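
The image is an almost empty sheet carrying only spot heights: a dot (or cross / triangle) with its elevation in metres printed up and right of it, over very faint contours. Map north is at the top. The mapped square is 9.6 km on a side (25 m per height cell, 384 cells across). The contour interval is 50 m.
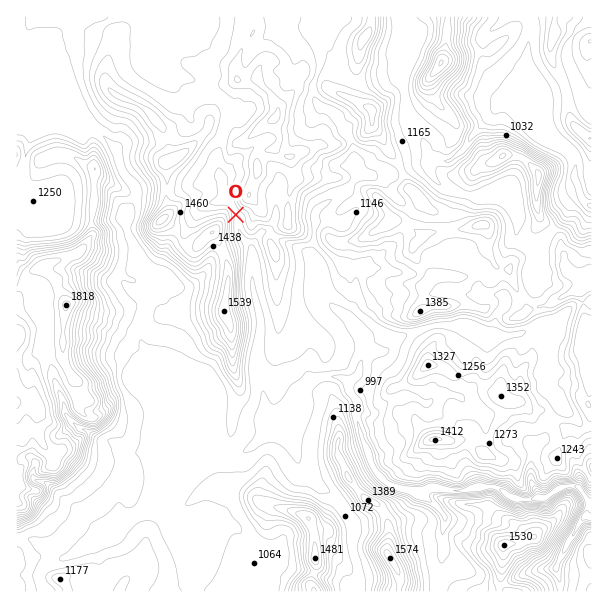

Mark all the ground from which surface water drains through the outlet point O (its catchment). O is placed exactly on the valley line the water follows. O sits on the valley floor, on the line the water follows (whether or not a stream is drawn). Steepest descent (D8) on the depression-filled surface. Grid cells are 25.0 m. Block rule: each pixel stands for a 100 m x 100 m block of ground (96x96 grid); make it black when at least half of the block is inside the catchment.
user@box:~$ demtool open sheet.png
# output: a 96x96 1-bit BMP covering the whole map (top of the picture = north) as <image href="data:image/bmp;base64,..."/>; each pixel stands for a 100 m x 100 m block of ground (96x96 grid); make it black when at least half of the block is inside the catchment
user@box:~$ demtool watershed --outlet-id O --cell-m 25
<image width="96" height="96" href="data:image/bmp;base64,Qk2+BAAAAAAAAD4AAAAoAAAAYAAAAGAAAAABAAEAAAAAAIAEAAATCwAAEwsAAAIAAAAAAAAA////AAAAAAAAAAAAAAAAAAAAAAAAAAAAAAAAAAAAAAAAAAAAAAAAAAAAAAAAAAAAAAAAAAAAAAAAAAAAAAAAAAAAAAAAAAAAAAAAAAAAAAAAAAAAAAAAAAAAAAAAAAAAAAAAAAAAAAAAAAAAAAAAAAAAAAAAAAAAAAAAAAAAAAAAAAAAAAAAAAAAAAAAAAAAAAAAAAAAAAAAAAAAAAAAAAAAAAAAAAAAAAAAAAAAAAAAAAAAAAAAAAAAAAAAAAAAAAAAAAAAAAAAAAAAAAAAAAAAAAAAAAAAAAAAAAAAAAAAAAAAAAAAAAAAAAAAAAAAAAAAAAAAAAAAAAAAAAAAAAAAAAAAAAAAAAAAAAAAAAAAAAAAAAAAAAAAAAAAAAAAAAAAAAAAAAAAAAAAAAAAAAAAAAAAAAAAAAAAAAAAAAAAAAAAAAAAAAAAAAAAAAAAAAAAAAAAAAAAAAAAAAAAAAAAAAAAAAAAAAAAAAAAAAAAAAAAAAAAAAAAAAAAAAAAAAAAAAAAAAAAAAAAAAAAAAAAAAAAAAAAAAAAAAAAAAAAAAAAAAAAAAAAAAAAAAAAAAAAAAAAAAAAAAAAAAAAAAAAAAAAAAAAAAAAAAAAAAAAAAAAAAAAAAAAAAAAAAAAAAAAAAAAAAAAAAAAAAAAAAAAAAAAAAAAAAAAAAAAAAAAAAAAAAAAAAAAAAAAAAAAAAAAAAAAAAAAAAAAAAAAAAAAAAAAAAAAAAAAAAAAAAAAAAAAAAAAAAAAAAAAAAAAAAAAAAAAAAAAAAAAAAAAAAAAAAAAAAAAAAAAAAAAAAAAAAAAAAAAAAAAAAAAAAAAAAAAAAAAAAAAAAAAAAAAAAAAAAAAAAAAAAAAAAAAAAAAAAAAAAAAAAAAAAAAAAAAAAAAAAAAAAAAAAAAAAAAAAAAAAAAAAAAAAAAAAAAAAAAAAAeAAAAAAAAAAAAAAAfAAAAAAAAAAAAAAA/gAAAAAAAAAAAAAB/wAAAAAAAAAAAAAB/4AAAAAAAAAAAAAB/+AAAAAAAAAAAAAB//AAAAAAAAAAAAAB//gAAAAAAAAAAAAB//gAAAAAAAAAAAAB//gAAAAAAAAAAAAB//wAAAAAAAAAAAAB//wAAAAAAAAAAAAB//wAAAAAAAAAAAAB//wAAAAAAAAAAAAAf/wAAAAAAAAAAAAAP/8AAAAAAAAAAAAAH//AAAAAAAAAAAAAD//AAAAAAAAAAAAAB//AAAAAAAAAAAAAA/+AAAAAAAAAAAAAA/+AAAAAAAAAAAAAAf+AAAAAAAAAAAAAAP/AAAAAAAAAAAAAAD+AAAAAAAAAAAAAAD+AAAAAAAAAAAAAAD8AAAAAAAAAAAAAAB4AAAAAAAAAAAAAAAAAAAAAAAAAAAAAAAAAAAAAAAAAAAAAAAAAAAAAAAAAAAAAAAAAAAAAAAAAAAAAAAAAAAAAAAAAAAAAAAAAAAAAAAAAAAAAAAAAAAAAAAAAAAAAAAAAAAAAAAAAAAAAAAAAAAAAAAAAAAAAAAAAAAAAAAAAAAAAAAAAAAAAAAAA="/>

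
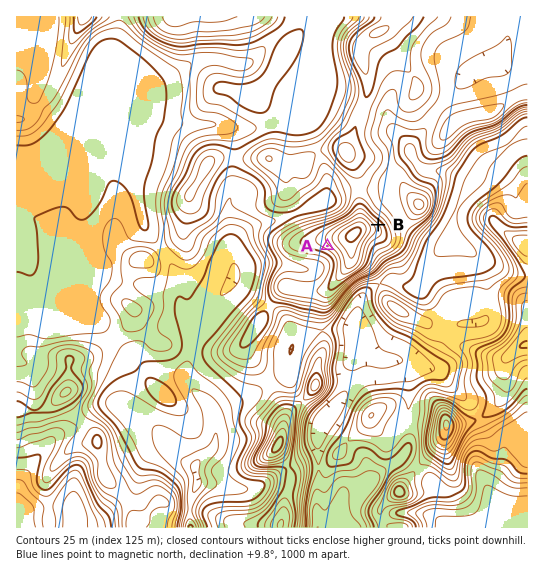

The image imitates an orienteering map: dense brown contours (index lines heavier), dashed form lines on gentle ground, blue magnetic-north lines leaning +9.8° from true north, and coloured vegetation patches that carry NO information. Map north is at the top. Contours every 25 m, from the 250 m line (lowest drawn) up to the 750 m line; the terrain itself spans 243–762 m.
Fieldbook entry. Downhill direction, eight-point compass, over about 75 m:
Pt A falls SW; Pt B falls NE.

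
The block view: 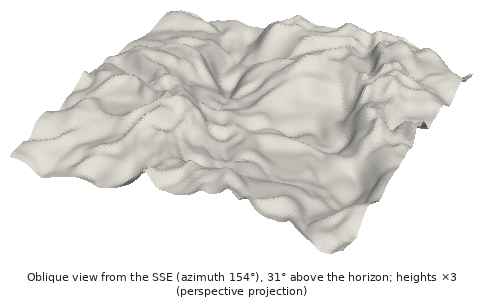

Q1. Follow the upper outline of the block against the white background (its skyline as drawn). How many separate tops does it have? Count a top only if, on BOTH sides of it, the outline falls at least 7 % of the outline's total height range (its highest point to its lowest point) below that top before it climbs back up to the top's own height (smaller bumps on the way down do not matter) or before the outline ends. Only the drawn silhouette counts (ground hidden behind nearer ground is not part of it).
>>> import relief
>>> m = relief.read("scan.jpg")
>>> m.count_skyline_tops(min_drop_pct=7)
2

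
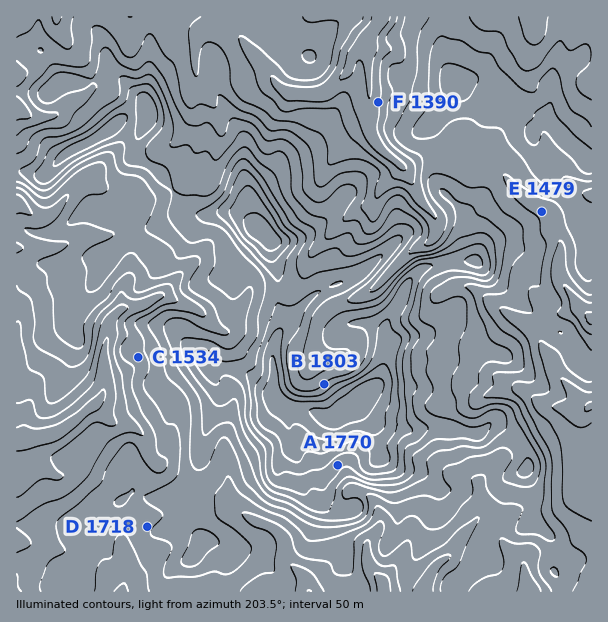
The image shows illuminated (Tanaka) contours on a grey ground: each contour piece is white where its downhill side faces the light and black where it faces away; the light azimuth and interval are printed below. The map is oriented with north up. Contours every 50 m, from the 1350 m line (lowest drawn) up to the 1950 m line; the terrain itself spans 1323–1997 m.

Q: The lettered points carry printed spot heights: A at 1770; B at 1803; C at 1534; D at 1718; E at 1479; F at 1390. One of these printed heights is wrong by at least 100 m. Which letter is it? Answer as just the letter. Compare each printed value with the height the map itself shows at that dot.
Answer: D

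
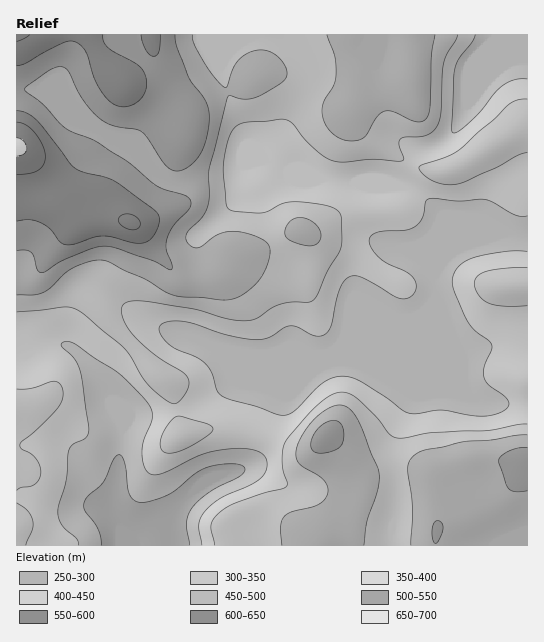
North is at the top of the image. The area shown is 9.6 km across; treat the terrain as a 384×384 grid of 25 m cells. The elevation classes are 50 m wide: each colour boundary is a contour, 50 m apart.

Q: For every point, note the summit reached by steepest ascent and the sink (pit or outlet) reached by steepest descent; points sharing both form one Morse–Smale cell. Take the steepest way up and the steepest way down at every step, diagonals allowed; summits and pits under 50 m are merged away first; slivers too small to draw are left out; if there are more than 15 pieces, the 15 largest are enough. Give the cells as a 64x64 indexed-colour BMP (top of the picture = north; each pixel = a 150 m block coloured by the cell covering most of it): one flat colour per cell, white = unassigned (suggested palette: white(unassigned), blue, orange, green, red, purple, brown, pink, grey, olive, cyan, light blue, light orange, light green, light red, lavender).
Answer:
<image width="64" height="64" href="data:image/bmp;base64,Qk12CAAAAAAAAHYAAAAoAAAAQAAAAEAAAAABAAQAAAAAAAAIAAATCwAAEwsAABAAAAAAAAAA////ALR3HwAOf/8ALKAsACgn1gC9Z5QAS1aMAMJ34wB/f38AIr28AM++FwDox64AeLv/AIrfmACWmP8A1bDFAFVVVVVVVVERESIiIiIiIiIiIiIiIiIiJEREREREREREVVVVVVVVUREREiIiIiIiIiIiIiIiIiIkRERERERERERVVVVVVVVRERESIiIiIiIiIiIiIiIiIiRERERERERERFVVVVVVVRERERIiIiIiIiIiIiIiIiIiJEREREREREREVVVVVVVVERERESIiIiIiIiIiIiIiIiIkRERERERERERVVVVVVVUREREREiIiIiIiIiIiIiIiIiRERERERERERFVVVVVVVRERERERIiIiIiIiIiIiIiIiIkREREREREREVVVVVVVVERERERESIiIiIiIiIiIiIiIkRERERERERERVVVVVVVVRERERERESIiIiIiIiIiIiIiRERERERERERFVVVVVVVVERERERERERIiIiIiIiIiIiJEREREREREREVVVVVVVVURERERERERESIiIiIiIiIiIkRERERERERERVVVVVVVVREREREREREREiIiIiIiIiIiRERERERERERFVVVVVVVVERERERERERERIiIiIiIiIiJEREREREREREVVVVVVVVUREREREREREREiIiIiIiIiIkRERERERERERVVVVVVVVRERERERERERESIiIiIiIiIiJERERERERERFVVVVVVVVEREREREREREREiIiIiIiIiIkREREREREREVVVVVVVVURERERERERERESIiIiIiIiIiJERERERERERVVVVVVVURERERERERERERIiIiIiIiIiIkRERERERERFVVVVVVVRERERERERERERESIiIiIiIiIiRERERIiIiIVVVVVVVRERERERERERERERESIiIiIiIiIkRERIiIiIhVVVVVVREREREREREREREREREiIiIiIiIiREREiIiIiFVVVVVVERERERERERERERERERIiIiIiIiIkREiIiIiIVVVVVVERERERERERERERERERESIiIiIiIiRESIiIiIhVVVVVERERERERERERERERERERERIiIiIiJERIiIiIiBEVVVERERERERERERERERERERERERIiIiIiRId3iIiIERERERERERERERERERERERERERERERIiIiJEh3d3d3cRERERERERERERERERERERERERERERERIiIkh3d3d3dxERERERERERERERERERERERERERERERESIiSHd3d3d3ERERERERERERERERERERERERERERERERESIod3d3d3cREREREREREREREREREREREREREREREREREid3d3d3dxERERERERERERERERERERERERERERERERERJ3d3d3d3EREREREREREREREREREREREREREREREREREXd3d3d3cRERERERERERERERERERERERERERERERERERd3d3d3dxERERERERERERERERERERERERERERERERERd3d3d3d3EREREREREREREREREREREREREREREREREREXd3d3d3cRERERERERERERERERERERERERERERERERERd3d3d3dxEREREREREREREREREREREREREREREREREREXd3d3d3EREREREREREREREREREREREREREREREREREREXd3d3cREREREREREREREREREREREREREREREREREREREXd3dxERERERERERERERERERERERERERERERERERERERERERERERERERERERERERERERERERERERERERERERERERERERERERERERERERERERERERERERERERERERERERERERERERERERERERERERERERERERERERERERERERERERERERERERERERERERERERERERERERERERERERERERERERERERERERERERERERERERERERERERERERERERERERERERERERERERERERERERERERERERERERERERERERERERERERERERERERERERMzMzMzMRERERERERERERERERERERERERERERERERERMzMzMzMxERERERERERERERZmZhERERERERERERERERMzMzMzMzMzEREREREREREWZmZmZhERERERERERERERMzMzMzMzMzERERERERERFmZmZmZmZhERERERERERETMzMzMzMzMzERERERERERFmZmZmZmZmYREREREREREzMzMzMzMzMzMRERERERERFmZmZmZmZmZmYREREREREzMzMzMzMzMzMRERERERERFmZmZmZmZmZmZmEREREREzMzMzMzMzMzMxERERERERFmZmZmZmZmZmZmZhEREREzMzMzMzMzMzMxEREREREREWZmZmZmZmZmZmZmEREREzMzMzMzMzMzMzERERERERERZmZmZmZmZmZmZmYRERMzMzMzMzMzMzMzMRERERERERERZmZmZmZmZmZmZjMzMzMzMzMzMzMzMzMREREREREREREREWZmZmZmZmZmMzMzMzMzMzMzMzMzMxERERERERERERERFmZmZmZmZmYzMzMzMzMzMzMzMzMzEREREREREREREREWZmZmZmZmZjMzMzMzMzMzMzMzMzMRERERERERERERERZmZmZmZmZmMzMzMzMzMzMzMzMzMzERERERERERERERFmZmZmZmZmYzMzMzMzMzMzMzMzMzMxEREREREREREREWZmZmZmZmZjMzMzMzMzMzMzMzMzMzMRERERERERERERZmZmZmZmZm"/>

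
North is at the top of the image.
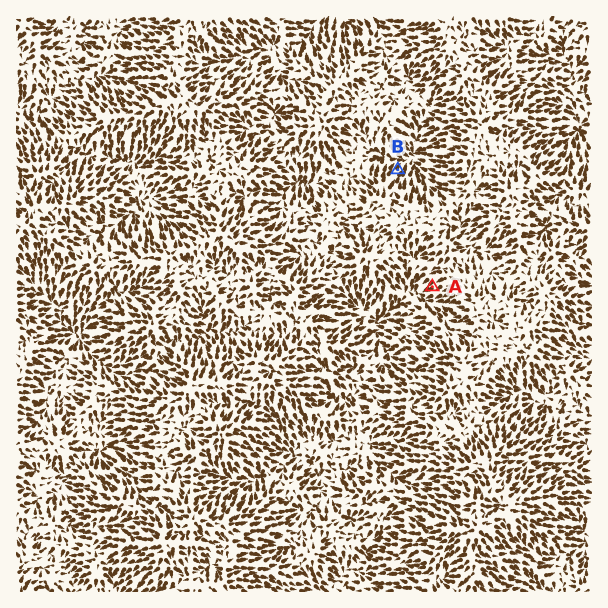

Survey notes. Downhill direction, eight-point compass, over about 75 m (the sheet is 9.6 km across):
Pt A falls SW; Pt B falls NE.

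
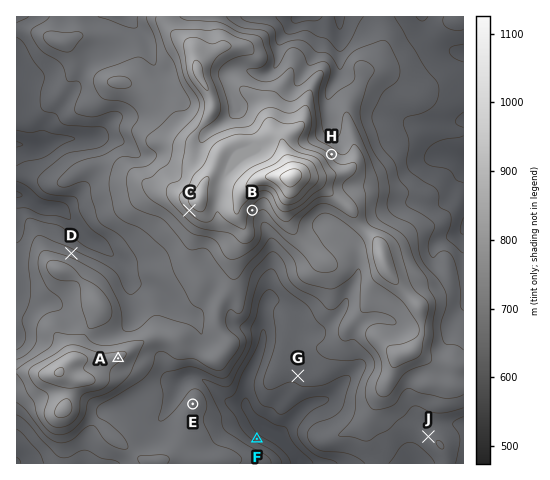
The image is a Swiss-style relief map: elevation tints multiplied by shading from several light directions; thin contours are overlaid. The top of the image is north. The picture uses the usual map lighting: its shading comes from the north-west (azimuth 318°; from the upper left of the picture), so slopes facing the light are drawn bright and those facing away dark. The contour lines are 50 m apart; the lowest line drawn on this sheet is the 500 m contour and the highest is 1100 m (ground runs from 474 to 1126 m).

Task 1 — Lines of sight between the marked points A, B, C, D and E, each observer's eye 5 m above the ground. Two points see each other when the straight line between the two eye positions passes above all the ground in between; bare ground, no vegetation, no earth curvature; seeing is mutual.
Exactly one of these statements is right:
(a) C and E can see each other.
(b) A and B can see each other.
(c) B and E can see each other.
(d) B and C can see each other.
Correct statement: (a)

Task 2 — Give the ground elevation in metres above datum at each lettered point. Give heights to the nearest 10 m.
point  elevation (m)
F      530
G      610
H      840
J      640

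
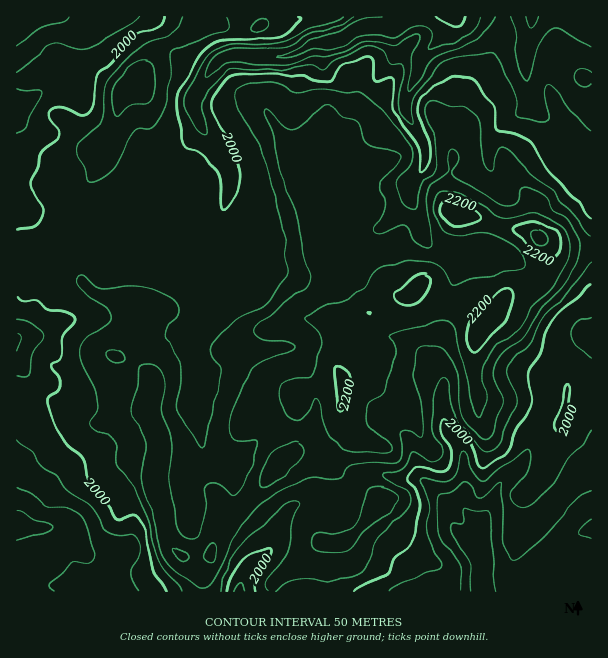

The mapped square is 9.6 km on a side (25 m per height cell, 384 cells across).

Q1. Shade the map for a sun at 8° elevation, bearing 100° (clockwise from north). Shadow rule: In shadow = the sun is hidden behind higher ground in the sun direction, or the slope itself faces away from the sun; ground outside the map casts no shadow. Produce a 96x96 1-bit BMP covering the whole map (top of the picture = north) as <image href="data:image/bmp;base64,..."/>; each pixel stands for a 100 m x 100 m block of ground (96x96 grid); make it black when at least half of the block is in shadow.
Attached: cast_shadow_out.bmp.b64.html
<image width="96" height="96" href="data:image/bmp;base64,Qk2+BAAAAAAAAD4AAAAoAAAAYAAAAGAAAAABAAEAAAAAAIAEAAATCwAAEwsAAAIAAAAAAAAA////AAAAAAAAAAD4B4AAAAAHgAAAAAP4D8AAAAAHgAAAAA/gD8AAAAAHgAAAAD/gB+AAAAAHgAAAAP/gA/AAAAAHgAAAB//AAfwAAAAPgAAAH//AAH4AAAAPgAAAP/+DAD8AAAAPgAAAf/+HAD8AAAAPgAAB//+HAB8AAAAPwAAH//8HAA4AAAAPwAAH//8HAA4AAAAPwAAD//8DAAAAwAAP4AAA//8DgAAB4AAH4AAAf/8DgAAB8AAD4AAAD/4DAAAB8AAZ4AAAA/4BBgAA8AAZ4AAAAf4ADwAAAAAZ8AAAAP4AD4AAAAAY+AAAAP4AH8AAAAAYfAAAAHwAH8AAAAA4HgAAAAAAH+AAAAA8DgAAAAAAD+AAAAA8BgAAAAAAB/AAAAB8AgAAAAAAAPAAAAB8AgAAAAAAwAAAAAD8AAAAAAAAwAAYAAH4AAAAAAAA4AA4AAP4AAAAAAAB4AA4AAPwAAAAADgB8AA4AAPwAAAAAHgA8Ag4AAfwAAAAAHgA+Bw4AAfwAAAAADgAeBw4AAfwAAAAAAAAOBw4AAfwAAAAAAAAAAA4AAfwAAAAAAAAAAA4AAfwAAAQAAAAAAB4AAfwAAB4QAAAAADwAAfwAAD4wAAAAAHwAAfwAADx4AAAAAHwAAfwAADzwAAAAAHwAAfwAAD/wAAAAADwAAfwAAD/gAAAAABgAAfwAAA/AAAAAAAAAAfwAAAAAAAAAAAAAAP4AAAAAAAAA/AAAAB8AAAAAAAAA/gAAAAMAAAAAAAAA/wAAAAGAAAAAAAAAfwAAAADAAAAAAAAAPwAAAADAAAAAAAAADwAAAABgAAAAAAAAAiAAMAAAAAAAAAAAAGAAMAAAAAAAAAAAAOAAAAAAAAAAAAAAAeAAAAAAAAAAAAAAA+AAAAABAAAAAAAAA8AAAAAHgAAAAAAAB8AAAAAfgAAAAAAAB8AAAAA/gAAAAAAAB8AAA4A/AAAAAAAAB8AAB8A/AAAAAAAAB4AAD8AfAAAAAAAAD4AAP8AHAAAAAAAAD4AAf8ACAAAAAAAAD4AA/8AAAAAAAAAAHwAA/8AAAAAAAAAAPwAAf4AAAAAAAAAAPwAAf4AAAAAAAAAAfwAAP4AAAAAAAAAD/wAAH4AAAAAAAAAH/gAAD4AAAAAAAAAH/gAAB8AAAAAAAAAP/AAAB8AAAAAAAAAO/AAAB8AAAAAYAAAc/AAAD4AAAAA+AAA8eAAAD4AAAAA/AAB4MAAAH4AAAAAfgABwAAAAHwAAABwPwADwYAAAPwAAAD4PwAHw4AAAPgAAAD4fwAHwQAAAfgAAAD8f4APwAAAAfgAAwAY/4APwAAAAfgABwAD/8AH4AAAAPwABwAH/8AH8AAAAPwABwAD/+AD8AAcAHwABwAB//AD+AA+AH4ABwAA//AB+B8+AD4ADwAwf/AAIH//gD8ADwB4f/AAAB//wB/ADwA4P/gAAAH/wA/gDwAAD/wAAAD/44f4BwAAA/wAAAAP58P+BwAAAfPAAAAAD+H+BwAAAHfgAAAAB+H/B4AAAB/wAAAAAAH/B4A="/>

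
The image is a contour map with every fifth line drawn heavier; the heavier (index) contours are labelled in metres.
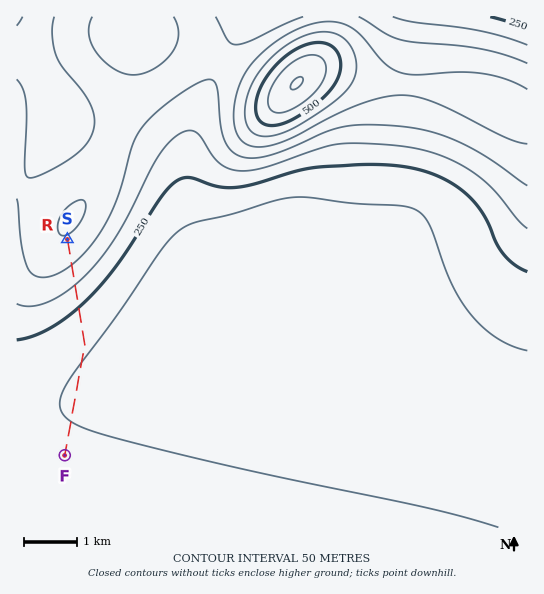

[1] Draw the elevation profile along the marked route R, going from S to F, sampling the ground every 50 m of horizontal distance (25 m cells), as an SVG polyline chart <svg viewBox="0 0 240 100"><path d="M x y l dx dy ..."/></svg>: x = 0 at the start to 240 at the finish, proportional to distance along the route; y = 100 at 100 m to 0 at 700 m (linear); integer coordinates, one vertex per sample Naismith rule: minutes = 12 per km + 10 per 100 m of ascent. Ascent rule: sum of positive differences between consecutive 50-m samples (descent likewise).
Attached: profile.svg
<svg viewBox="0 0 240 100"><path d="M0 51l3 0 3 1 3 0 3 1 3 1 3 1 2 1 3 1 3 1 3 1 3 1 3 1 3 1 3 1 3 1 3 1 3 1 3 1 2 1 3 1 3 1 3 1 3 1 3 1 3 1 3 1 3 1 3 1 3 0 3 1 3 1 2 0 3 1 3 0 3 1 3 0 3 0 3 1 3 0 3 0 3 1 3 0 3 0 2 0 3 0 3 0 3 0 3 0 3 0 3 1 3 0 3 0 3 0 3 0 3 0 2 0 3 0 3 0 3 0 3 0 3 0 3 0 3 0 3 0 3 0 3-1 3 0 3 0 2 0 3 0 3 0 3 0 3 0 3 0 3 0 3 0 3 0 3 0 3 0 3 0 2 0 3 0 1 0"/></svg>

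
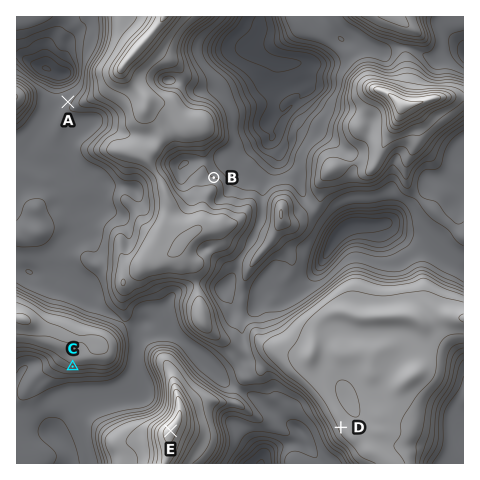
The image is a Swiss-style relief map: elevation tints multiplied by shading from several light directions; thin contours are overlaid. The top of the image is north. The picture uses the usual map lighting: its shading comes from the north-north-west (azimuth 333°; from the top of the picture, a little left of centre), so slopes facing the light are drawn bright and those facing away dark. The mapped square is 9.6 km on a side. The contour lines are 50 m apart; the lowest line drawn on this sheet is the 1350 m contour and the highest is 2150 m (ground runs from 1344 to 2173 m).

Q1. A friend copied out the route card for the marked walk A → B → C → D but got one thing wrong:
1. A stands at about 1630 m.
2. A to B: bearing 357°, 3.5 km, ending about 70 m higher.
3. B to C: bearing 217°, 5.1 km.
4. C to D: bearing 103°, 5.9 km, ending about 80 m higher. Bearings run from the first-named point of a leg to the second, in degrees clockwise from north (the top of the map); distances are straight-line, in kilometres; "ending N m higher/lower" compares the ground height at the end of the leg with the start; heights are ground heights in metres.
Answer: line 2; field bearing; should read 117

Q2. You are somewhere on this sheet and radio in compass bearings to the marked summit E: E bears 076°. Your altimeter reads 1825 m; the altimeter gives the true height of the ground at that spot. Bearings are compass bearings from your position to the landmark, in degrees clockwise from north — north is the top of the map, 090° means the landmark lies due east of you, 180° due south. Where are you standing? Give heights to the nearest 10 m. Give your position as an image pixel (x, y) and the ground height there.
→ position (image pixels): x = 104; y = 447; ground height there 1830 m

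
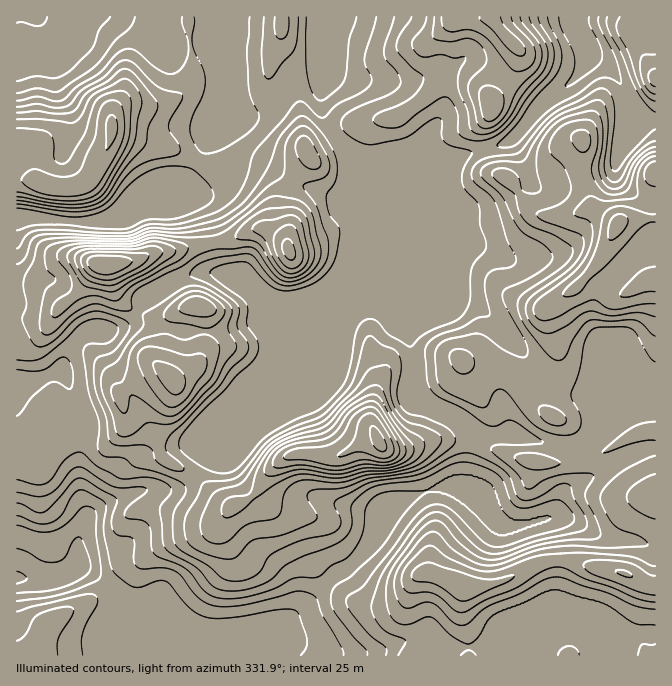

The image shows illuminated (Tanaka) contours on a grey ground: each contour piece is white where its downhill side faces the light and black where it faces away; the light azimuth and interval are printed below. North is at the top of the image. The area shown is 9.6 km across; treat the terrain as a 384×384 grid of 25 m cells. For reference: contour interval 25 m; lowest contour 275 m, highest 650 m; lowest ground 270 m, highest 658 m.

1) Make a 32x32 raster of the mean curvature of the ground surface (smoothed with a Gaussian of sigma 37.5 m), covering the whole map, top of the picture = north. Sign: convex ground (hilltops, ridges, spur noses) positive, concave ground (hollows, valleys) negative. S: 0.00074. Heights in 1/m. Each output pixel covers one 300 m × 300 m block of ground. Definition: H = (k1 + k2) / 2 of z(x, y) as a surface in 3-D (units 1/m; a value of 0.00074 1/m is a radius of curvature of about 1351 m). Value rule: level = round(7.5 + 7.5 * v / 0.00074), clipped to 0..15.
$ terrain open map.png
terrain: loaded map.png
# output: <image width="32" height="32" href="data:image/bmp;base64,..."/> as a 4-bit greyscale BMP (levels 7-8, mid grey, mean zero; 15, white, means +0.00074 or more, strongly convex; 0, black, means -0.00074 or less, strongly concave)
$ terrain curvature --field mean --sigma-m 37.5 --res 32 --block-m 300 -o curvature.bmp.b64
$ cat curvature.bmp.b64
<image width="32" height="32" href="data:image/bmp;base64,Qk12AgAAAAAAAHYAAAAoAAAAIAAAACAAAAABAAQAAAAAAAACAAATCwAAEwsAABAAAAAAAAAAAAAAABEREQAiIiIAMzMzAERERABVVVUAZmZmAHd3dwCIiIgAmZmZAKqqqgC7u7sAzMzMAN3d3QDu7u4A////AIlnd3d3d4d2ZVZ1d3d4d3d7lmd3d2ZndoiZR5V3d3d2m9t3Z2d2VVipike1NXdkVjI4d3Vpu5d2h42b7ug0Z715c5mVZ5mXh1VtyYa/y//mdnSWeruWd2d1N8hzJrtzNGpzqVeqpoqbtWTLZFIiOId5c0mYiMqIhlR0d1dpRJqZm3SWIlmZlBNiAiR0XINpmYmGmK61M/6v6OuURp3cpWiXl6hoN3Rf+7v7u5qVM1qUh6RtaDZ3QVWu05cnVb12e3l0m1zBZ3dBnoAzimqoZ3ZnZdd72jZ4diijbKd5aGd3dUenu511eIdKtWqol3pneIs4SMdZq1d3TJWdqWSZVlltchJmRXN3d2pXVHc4qFQ3WeeKWv/Wd3d3d3dWi/p8x3dHlRBWJjUld4eHaZaOpppob//nUjFv5Wd4d2llQ8hobu66/+3Xj6hXh3d2dlQ9VjEAADFYjr2lZ3d3d2mqW8cViDV2Q0WolHd3d2V7iKmm3//BZ3Z0h1Znd4doxmajS4Y55VV5l3i9V3d3bdaXsS+aV9l7lnh69Vdld1EF2fYHq4bqVmZmV8SaukafYJ7pNXdJ+4mGd3aVmZqkX9MGqzZWWJ12qGemhGVVl6uZQlofdlVcVYhmp3V4d3ZWfaZEXHd2aWaXZ5pleIu3Nc+mRLh3d3aHp2eNVndnbaulRGu3"/>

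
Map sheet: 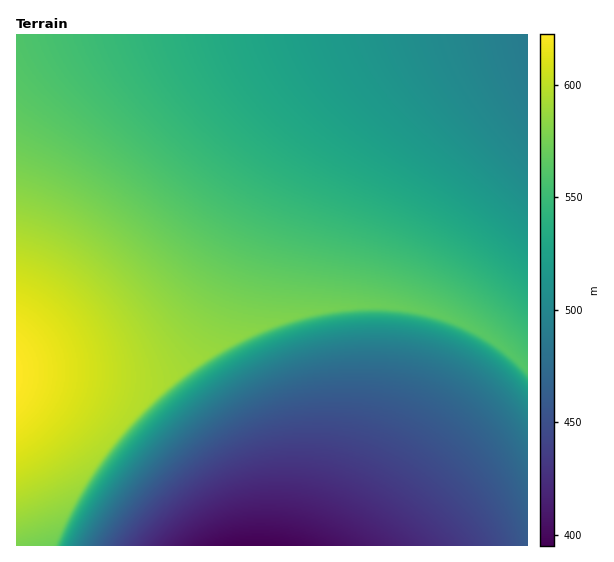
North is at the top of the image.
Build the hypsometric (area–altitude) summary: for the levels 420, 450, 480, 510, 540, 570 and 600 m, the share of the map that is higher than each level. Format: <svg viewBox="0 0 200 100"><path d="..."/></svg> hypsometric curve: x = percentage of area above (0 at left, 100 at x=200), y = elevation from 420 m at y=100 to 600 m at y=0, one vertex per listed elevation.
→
<svg viewBox="0 0 200 100"><path d="M192 100l-19-17-20-16-21-17-39-17-49-16-30-17"/></svg>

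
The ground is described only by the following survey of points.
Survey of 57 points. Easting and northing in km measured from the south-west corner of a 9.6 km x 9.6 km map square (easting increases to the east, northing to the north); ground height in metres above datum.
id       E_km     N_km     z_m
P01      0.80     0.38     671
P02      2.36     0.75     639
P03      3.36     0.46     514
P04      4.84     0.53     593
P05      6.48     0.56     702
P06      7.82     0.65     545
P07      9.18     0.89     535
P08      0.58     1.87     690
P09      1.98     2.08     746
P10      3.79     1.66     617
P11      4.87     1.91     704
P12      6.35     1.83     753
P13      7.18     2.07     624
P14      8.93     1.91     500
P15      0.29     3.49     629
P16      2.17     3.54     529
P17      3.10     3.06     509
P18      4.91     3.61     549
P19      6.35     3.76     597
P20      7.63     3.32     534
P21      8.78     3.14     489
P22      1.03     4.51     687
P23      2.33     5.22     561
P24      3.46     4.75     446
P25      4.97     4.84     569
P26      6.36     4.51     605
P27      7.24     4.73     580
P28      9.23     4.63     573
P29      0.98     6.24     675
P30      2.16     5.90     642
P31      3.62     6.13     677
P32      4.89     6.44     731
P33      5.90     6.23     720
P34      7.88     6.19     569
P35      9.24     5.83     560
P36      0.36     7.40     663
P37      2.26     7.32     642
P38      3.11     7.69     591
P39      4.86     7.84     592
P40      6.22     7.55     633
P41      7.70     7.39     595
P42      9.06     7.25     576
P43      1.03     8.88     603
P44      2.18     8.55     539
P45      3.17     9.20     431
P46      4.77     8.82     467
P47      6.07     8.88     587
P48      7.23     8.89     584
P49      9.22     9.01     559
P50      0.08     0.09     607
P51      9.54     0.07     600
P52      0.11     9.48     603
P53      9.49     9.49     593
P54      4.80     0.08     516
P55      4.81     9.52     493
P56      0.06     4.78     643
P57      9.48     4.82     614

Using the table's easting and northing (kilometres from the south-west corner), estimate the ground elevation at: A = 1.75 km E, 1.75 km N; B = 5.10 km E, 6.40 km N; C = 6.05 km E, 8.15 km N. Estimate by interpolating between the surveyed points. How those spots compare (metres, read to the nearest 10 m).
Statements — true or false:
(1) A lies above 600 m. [true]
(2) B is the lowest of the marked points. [false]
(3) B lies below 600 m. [false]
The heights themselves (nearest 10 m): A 760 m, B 740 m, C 600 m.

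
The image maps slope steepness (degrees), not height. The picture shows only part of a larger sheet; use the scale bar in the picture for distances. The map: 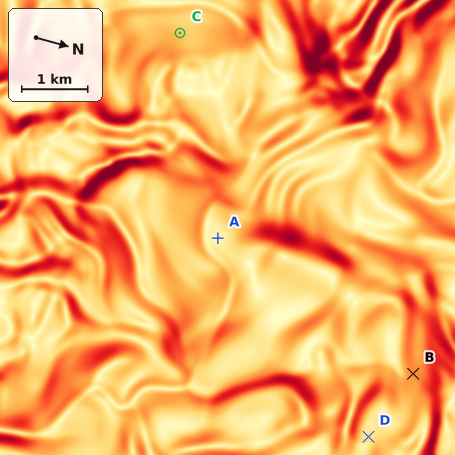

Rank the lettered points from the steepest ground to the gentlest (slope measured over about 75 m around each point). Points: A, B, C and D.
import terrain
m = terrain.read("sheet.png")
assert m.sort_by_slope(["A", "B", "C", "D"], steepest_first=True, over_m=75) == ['B', 'C', 'D', 'A']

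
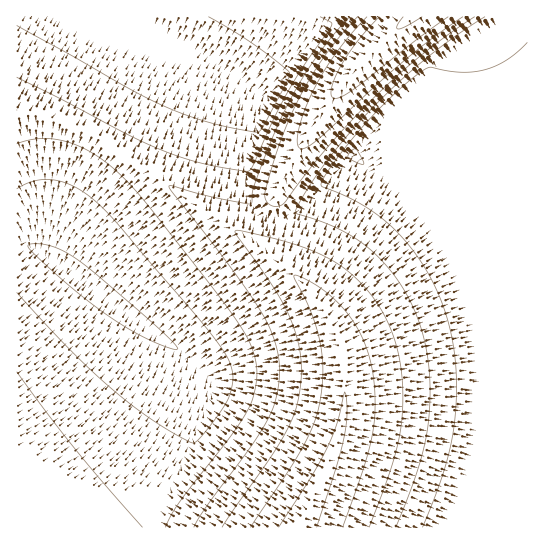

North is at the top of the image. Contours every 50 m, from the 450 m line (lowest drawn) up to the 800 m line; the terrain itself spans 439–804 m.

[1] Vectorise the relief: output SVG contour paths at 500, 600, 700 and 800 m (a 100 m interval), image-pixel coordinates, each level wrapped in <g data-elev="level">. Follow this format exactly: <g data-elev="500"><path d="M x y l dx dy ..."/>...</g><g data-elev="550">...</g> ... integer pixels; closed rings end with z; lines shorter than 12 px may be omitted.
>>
<g data-elev="500"><path d="M17 189l10-6 11-3 11-1 10 2 11 4 12 6 23 19 92 106 27 35 6 12 3 12-1 12-5 14-12 18-17 21-5 3-7-3-39-23-40-32-41-39-49-54"/><path d="M359 164l-11-6 1-4 5-5 3 1 7 13-1 1z"/><path d="M208 17l45 27 36 29-2 8-20 38-5 9-4 4-48-9-46-17-35-17-112-64"/></g><g data-elev="600"><path d="M396 527l22-58 6-23 4-21 2-27-1-25-3-23-5-23-8-21-11-19-13-18-15-16-15-12-16-10-21-9-25-8-2-3 12-21 19-28 23-28 25-28 27-26 28-24 28-21 28-18"/><path d="M350 17l-33 40-27 43-15 31-14 37-8 21-2 15-34-6-44-12-4 0 4 7 58 75 28 41 14 28 4 14 2 14 0 14-2 15-3 12-6 13-15 25-45 61-14 22"/></g><g data-elev="700"><path d="M343 527l20-58 9-35 3-32-3-33-10-31-7-13-9-13-12-13-12-10-15-9-12-5-1 0 0 3 17 33 9 31 3 28-3 31-6 21-11 25-16 26-37 54"/><path d="M367 17l-30 35-23 37-9 21-6 19-2 14 4 6 6-2 10-7 85-78 29-23 32-22"/></g><g data-elev="800"><path d="M403 17l-5 8-1 4 8-2 17-10"/></g>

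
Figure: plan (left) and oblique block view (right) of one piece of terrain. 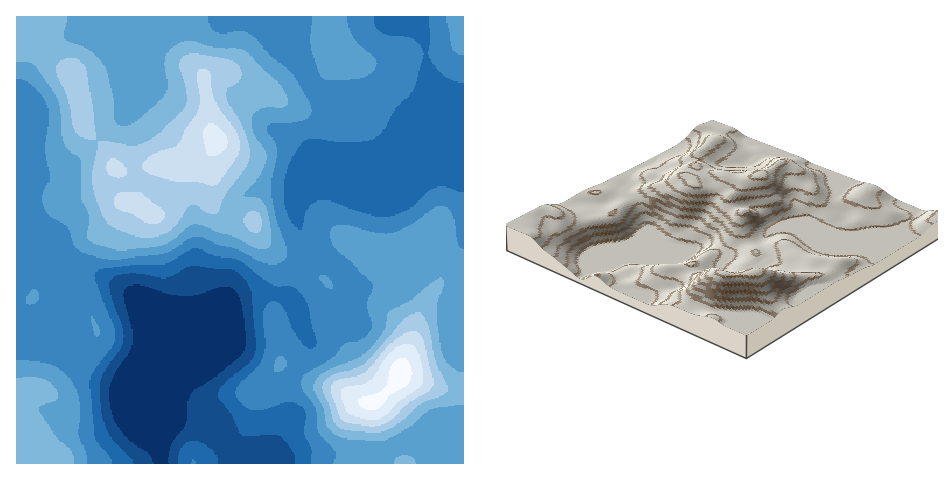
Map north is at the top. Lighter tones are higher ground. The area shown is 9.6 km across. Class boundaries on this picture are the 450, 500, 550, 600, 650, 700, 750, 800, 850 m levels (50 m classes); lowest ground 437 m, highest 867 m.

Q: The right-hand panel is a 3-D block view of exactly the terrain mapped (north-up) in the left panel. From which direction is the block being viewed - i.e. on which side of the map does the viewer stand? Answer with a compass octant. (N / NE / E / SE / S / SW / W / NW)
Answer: SE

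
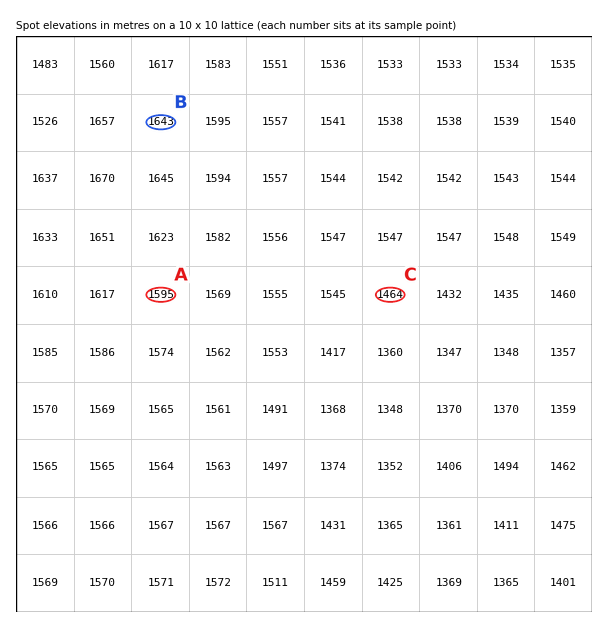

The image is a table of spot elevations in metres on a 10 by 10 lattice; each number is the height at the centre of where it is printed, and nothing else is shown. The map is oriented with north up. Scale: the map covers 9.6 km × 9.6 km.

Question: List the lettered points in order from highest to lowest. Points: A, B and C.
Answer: B A C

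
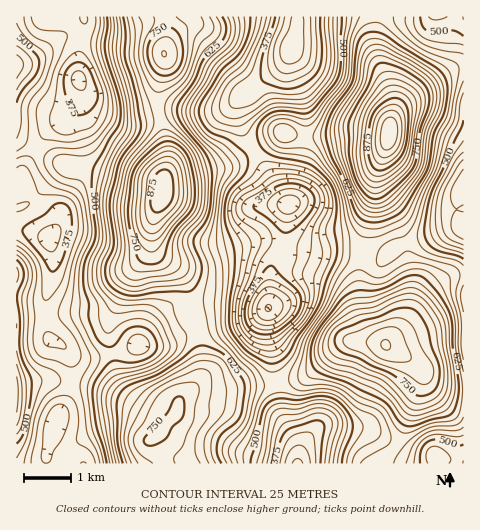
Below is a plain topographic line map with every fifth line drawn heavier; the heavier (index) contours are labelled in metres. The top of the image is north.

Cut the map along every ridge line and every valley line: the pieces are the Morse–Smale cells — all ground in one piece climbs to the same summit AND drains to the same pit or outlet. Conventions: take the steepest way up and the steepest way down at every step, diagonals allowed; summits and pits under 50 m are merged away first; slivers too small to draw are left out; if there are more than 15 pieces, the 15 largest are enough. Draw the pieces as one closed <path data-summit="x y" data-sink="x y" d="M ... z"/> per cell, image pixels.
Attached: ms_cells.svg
<path data-summit="161 196" data-sink="49 238" d="M85 168l-8 19-14 22-6 19-8 10 4 18 0 10-8 34 0 23 5 17 12 5 14 12 18 1 29-6 14-7 24-1 31-14 7-1 0-4-8-14-1-18-6-15-12-14-13-8-5-7-1-27 9-26 1-9-9-5-45-7z"/><path data-summit="389 133" data-sink="291 48" d="M378 16l-81 1-2 21-9 23-7 7-35 26-6 8-1 6 2 12 7 18 7 11 30-16 22 4 25-1 18-3 41 1 4-35-17-45-1-19z"/><path data-summit="385 344" data-sink="298 463" d="M367 342l-21 1-40 33-30 8 6 33 15 27 1 20 83 0 17-20 22-55 3-18-6-7-33-20z"/><path data-summit="389 133" data-sink="463 187" d="M463 67l-11 3-33 21-14 10-11 14-4 8-2 18-12 31-2 25-12 45 0 14 20 3 18-14 24-6 27-11 13 0z"/><path data-summit="385 344" data-sink="463 187" d="M459 227l-59 18-18 14-20-3-3 35 2 24 4 11 11 13 41 25 17 21 14 4 15 1 1-161z"/><path data-summit="389 133" data-sink="288 204" d="M361 133l-43 4-13 0-22-4-29 17 26 45 9 9-6 38 2 5 35 3 16-3 22 0 3-3 12-42 3-30 13-36z"/><path data-summit="164 54" data-sink="291 48" d="M297 16l-131 0 1 25-3 7 0 18-7 29 1 17 17-2 34 2 21-6 49-38 7-7 4-8 6-20z"/><path data-summit="161 196" data-sink="288 204" d="M253 150l-26 15-53 11-10 5-2 15-9 26 1 26 7 8 14 6 14 0 32-13 34-8 12 0 16 4 6-41-9-9-7-15z"/><path data-summit="385 344" data-sink="269 308" d="M306 250l-23 2-9 11-4 9-2 58 9 54 29-8 40-33 38 0-16-11-7-17-2-24 2-34-29-4-19 0z"/><path data-summit="158 434" data-sink="298 463" d="M276 384l-34 2-15 3-28-1-11 5-9 9-2 11-22 24 8 26 134 1 1-4-1-16-15-27z"/><path data-summit="164 54" data-sink="78 78" d="M165 16l-81 1 0 17-5 20 0 27 7 18 6 10 9 5 21 6 17-1 21-6-3-18 7-29 0-18 3-7z"/><path data-summit="17 66" data-sink="78 78" d="M83 16l-67 1 0 121 19 11 15-20 21-12 11-19 2-4-5-13 0-27 6-29z"/><path data-summit="158 434" data-sink="56 420" d="M80 384l-9 0-3 13-11 21-11 34 3 6 25 6 89-1-8-22 0-4 9-12-5-8-47-24z"/><path data-summit="158 434" data-sink="49 238" d="M200 328l-39 16-24 1-14 7-22 5-20 1-12-6 3 12 0 19 25 4 26 11 16 10 16 7 10 11 12-13 4-14 14-13 7-11 1-21z"/><path data-summit="161 196" data-sink="269 308" d="M267 241l-12 0-34 8-32 13-14 0-14-5 11 7 12 14 6 15 1 18 9 17 43-6 15-6 10-8 2-36 12-26z"/>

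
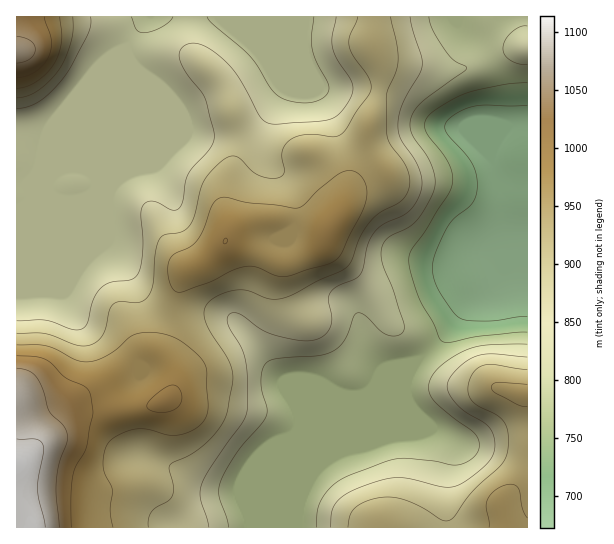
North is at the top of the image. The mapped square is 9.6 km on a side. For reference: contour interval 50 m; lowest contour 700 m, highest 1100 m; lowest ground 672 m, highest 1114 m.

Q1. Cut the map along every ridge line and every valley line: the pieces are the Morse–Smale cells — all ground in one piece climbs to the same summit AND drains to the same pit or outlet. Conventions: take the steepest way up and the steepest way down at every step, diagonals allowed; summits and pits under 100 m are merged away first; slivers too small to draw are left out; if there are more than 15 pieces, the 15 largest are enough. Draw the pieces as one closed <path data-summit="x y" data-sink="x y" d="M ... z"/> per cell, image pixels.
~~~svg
<path data-summit="17 463" data-sink="527 266" d="M527 16l-152 1-2 26 7 20 1 14-4 22-9 27-1 20 4 13 13 14-25 11-10 9-10 22-12 16-42-12-23 0-12 2-16 7-6 6-3 8-18 18-20 9-6 9-5 19-1 36-11 20 1 6-11-7-9 0-22 15-24 22-33 15-21 21-14 29-10 9-5 0 1 65 280-1 3-28 13-32 92-92 16-18 19-15 30-39 21-12 15-20 11-6 11 0z"/><path data-summit="17 463" data-sink="150 17" d="M374 16l-225 0-21 29-57 57-42 97-13 10 1 254 4 0 10-9 14-29 21-21 33-15 24-22 22-15 9 0 10 6 0-5 11-20 0-28 9-32 23-13 18-18 3-8 6-6 28-9 23 0 42 12 12-16 10-22 10-9 25-11-13-14-4-13 1-20 9-27 4-22-1-14-7-20z"/><path data-summit="523 394" data-sink="527 266" d="M527 265l-10 0-11 6-15 20-21 12-30 39-19 15-16 18-92 92-13 32-3 14 1 15 230-1z"/><path data-summit="17 51" data-sink="150 17" d="M147 16l-131 1 1 191 12-9 42-97 57-57z"/>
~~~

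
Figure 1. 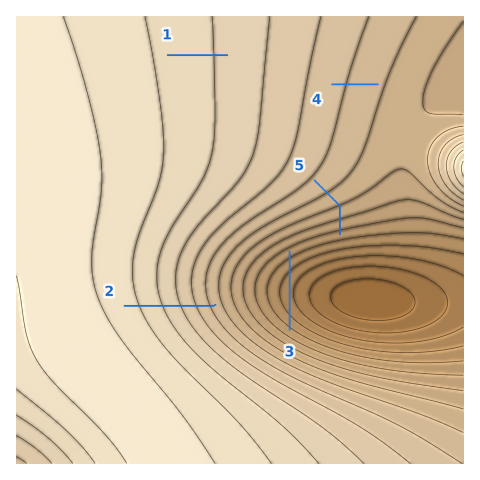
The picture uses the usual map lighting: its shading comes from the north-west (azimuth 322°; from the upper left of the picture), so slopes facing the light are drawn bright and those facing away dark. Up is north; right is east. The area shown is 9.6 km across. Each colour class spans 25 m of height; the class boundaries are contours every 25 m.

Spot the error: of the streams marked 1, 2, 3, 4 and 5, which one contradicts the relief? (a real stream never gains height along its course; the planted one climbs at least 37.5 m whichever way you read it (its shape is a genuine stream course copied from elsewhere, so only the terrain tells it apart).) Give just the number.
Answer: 3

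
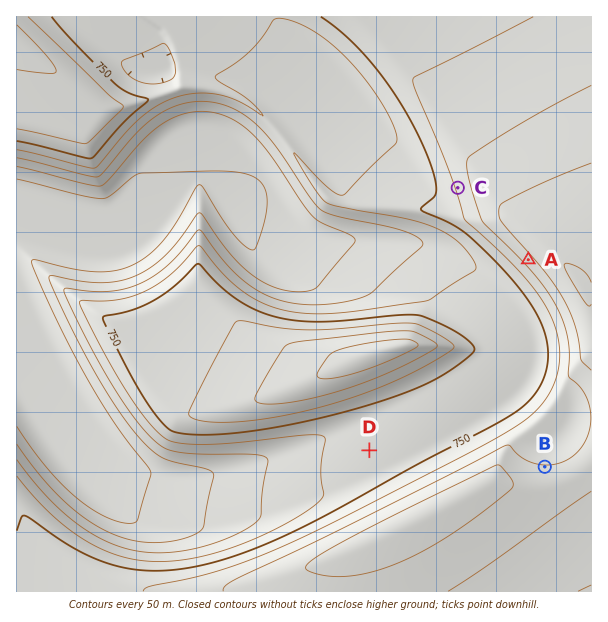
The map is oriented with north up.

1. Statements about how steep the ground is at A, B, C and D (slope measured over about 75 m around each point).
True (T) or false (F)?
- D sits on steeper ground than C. F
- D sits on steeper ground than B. F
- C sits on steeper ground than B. T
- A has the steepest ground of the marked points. T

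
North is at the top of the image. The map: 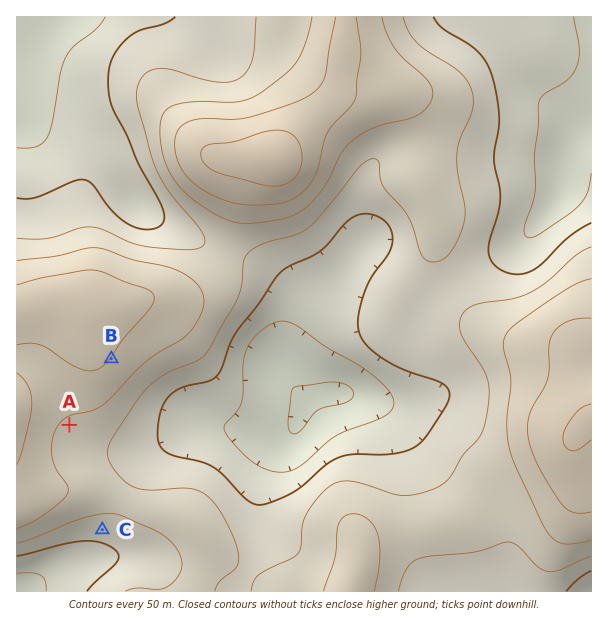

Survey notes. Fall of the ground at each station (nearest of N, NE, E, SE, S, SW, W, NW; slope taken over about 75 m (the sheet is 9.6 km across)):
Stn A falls SE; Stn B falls SE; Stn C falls S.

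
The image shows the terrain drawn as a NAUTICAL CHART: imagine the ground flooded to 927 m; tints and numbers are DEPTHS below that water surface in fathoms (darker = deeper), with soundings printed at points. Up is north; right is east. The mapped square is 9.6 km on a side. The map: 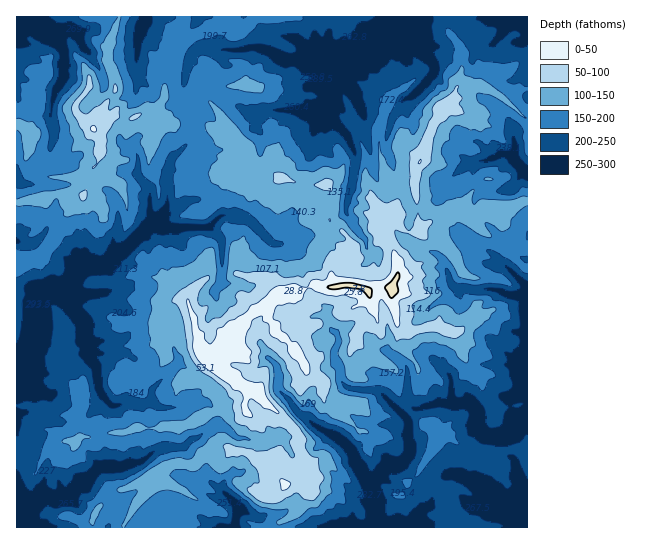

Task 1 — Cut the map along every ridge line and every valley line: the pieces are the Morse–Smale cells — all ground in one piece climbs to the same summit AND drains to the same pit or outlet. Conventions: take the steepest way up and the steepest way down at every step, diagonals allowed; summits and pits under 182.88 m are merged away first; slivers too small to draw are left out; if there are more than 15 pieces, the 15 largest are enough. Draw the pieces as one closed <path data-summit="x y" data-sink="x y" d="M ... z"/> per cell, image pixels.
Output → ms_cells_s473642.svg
<path data-summit="391 289" data-sink="17 385" d="M201 123l-10 2 0 14-19 19-3 5-2 20-10 2-8 5 0 20 4 15-4 2-24 22-11 6-11 10-16 0-8 3-15-13-1-6-5-5-13-9-15 9-14-2 1 286 106 0 12-22 14-16-5-11 3-3 16-11 8-2 23 0 24-16 28 5 11 8 12 4 6 10 11 11 11-2 9 6 9-11-4-13-12-19 1-9-9-14-21-16-13-16-11-3-19-11-14-12 3-4 1-14 6-9 7-5 7 0 2-7 12-13 15-9 9-9 16-6 10 2 14-7 7 3 9 0 1-16 7-10 12-8 0-10-6-9-10-6-6-7 3-27-6-10-13 1-7-2-11 0-13-6-9 4-12-1-12-7 2-10-3-9-5-9-10-10-10 1-12-9z"/><path data-summit="391 289" data-sink="527 383" d="M527 201l-22 10-6 5-8-7-5 0-16 11-9-8-14 0-22 13-3 7-17-1-8-8-3-10-9-1-5 3 0 12 5 6 12 28 0 16-6 11-16 0-8 3-13-6-32 2-7-3-14 7-10-2-9 3-7 3-9 9-13 8-14 14-2 7-7 0-7 5-6 9-4 19 30 21 14 4 13 16 21 16 9 14-1 9 10 16 6 13-3 8-5 6-4 17-10 10-10 4-4 5 0 3 249-1z"/><path data-summit="391 289" data-sink="402 17" d="M527 16l-380 0-6 13 25 15 13-3 10-10 10 15-11 17-7 30 2 12 8 9 0 9 15 1 17 12 10-1 10 10 5 9 3 9-2 10 4 3 12 5 8 0 9-4 13 6 11 0 7 2 13-1 3 3 3 7-3 27 6 7 10 6 6 9 0 10-12 8-7 10 0 15 22-1 16 6 5-3 16 0 6-11 0-16-12-28-5-6 0-12 5-3 9 1 3 10 8 8 18 0-6-14-2-26 1-22 9-19 8-27 7-8 1-6 14-12 1-8 9-5 21 4 15 8 24 21 3 1z"/><path data-summit="93 129" data-sink="17 385" d="M147 112l-16 7-10 0-8-3-11 11-7 2 5 10-1 22-6 6-1 14-9 14-28-2-13 6-25 4-1 38 14 3 15-9 13 9 5 5 1 6 15 13 8-3 11 2 9-4 7-8 11-6 24-22 4-2 0-4-4-11 0-20 8-5 10-2 2-20 3-5 17-16 3-15-2-3-28-1z"/><path data-summit="391 289" data-sink="527 173" d="M470 84l-11 1-3 4-1 8-14 12-1 6-8 11-7 24-9 19-1 22 2 26 5 10 25-15 14 0 9 8 16-11 5 0 8 7 6-5 23-10 0-82-31-26-18-8z"/><path data-summit="93 129" data-sink="26 17" d="M118 16l-12 0-8 11-19 6-4 0-4-4-26 2 15 14 4 6 0 23-11 23-3 19-8 0-8-4-18-14 1 105 25-4 13-6 28 2 6-9 4-11 0-8 6-6 1-8 0-14-7-12 23-38-1-10-8-20 1-12 11-28z"/><path data-summit="391 289" data-sink="234 527" d="M226 447l-15 2-17 14-23 0-8 2-16 11-3 3 5 11-14 16-11 21 154 1 5-8 10-4 10-10 4-11 0-5-4-3-6-4-11 2-11-11-6-10-12-4-11-8-13-1z"/><path data-summit="93 129" data-sink="402 17" d="M146 16l-27 1-11 30-1 12 8 20 1 10-13 20-9 20 8-2 11-11 8 3 10 0 14-7 6 1 15 11 25-1 0-9-8-9-2-12 7-30 11-17-10-15-10 10-8 3-10-3-10-8-10-4z"/><path data-summit="391 289" data-sink="26 17" d="M105 16l-88 0-1 81 18 15 8 4 8 0 3-19 11-23 0-23-4-6-7-5-9-10 27-1 4 4 4 0 19-6 7-9z"/>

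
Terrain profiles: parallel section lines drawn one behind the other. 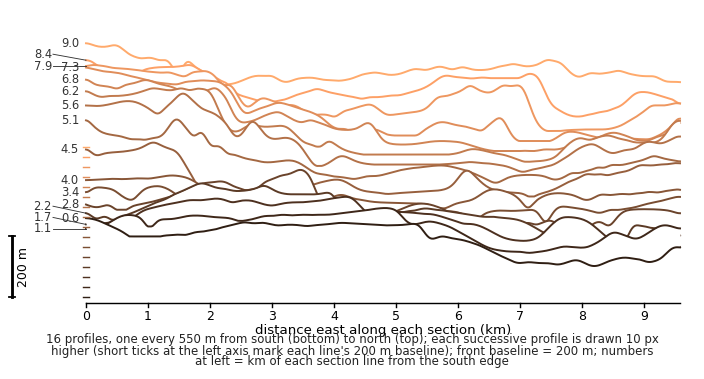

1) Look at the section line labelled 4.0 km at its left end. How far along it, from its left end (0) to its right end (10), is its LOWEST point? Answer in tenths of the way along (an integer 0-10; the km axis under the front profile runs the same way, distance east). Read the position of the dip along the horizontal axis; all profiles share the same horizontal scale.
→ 6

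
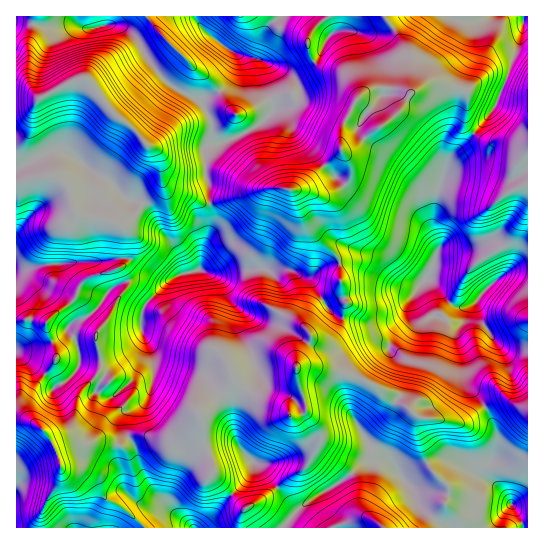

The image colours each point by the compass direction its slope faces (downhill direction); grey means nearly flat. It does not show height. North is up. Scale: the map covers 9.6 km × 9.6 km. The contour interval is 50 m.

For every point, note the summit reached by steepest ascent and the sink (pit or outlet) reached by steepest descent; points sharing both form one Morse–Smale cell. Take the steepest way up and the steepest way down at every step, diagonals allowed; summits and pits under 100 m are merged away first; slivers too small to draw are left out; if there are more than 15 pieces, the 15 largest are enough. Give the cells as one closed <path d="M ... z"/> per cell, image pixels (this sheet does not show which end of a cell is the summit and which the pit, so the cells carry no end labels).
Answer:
<path d="M435 83l-9 1-16 11-20-7-15 0-12 5-8 9-14 27-1 24-37 32-11 5 16 36 31 32 1 23 7 21-4 13 2 4 14 1 6 3 26-2 7-2 6-6 7-15 20-24 9-27-7-18 2-23 4-19 9-25 25-28-8-11 2-30-4-4z"/><path d="M263 268l-29 3-12 4-9 0-10-4-20 2-16 8-19 20-7 14 0 14 12 25 0 25-5 19-23 17 0 16 4 6 6-2 10 0 10 4 16 0 8-4 17-16 3-8 30-28 4-7 6 8 23 16 23 8 5 8 12-1 5-5-10-31 0-17 14-26 3 3 17-2 8-7 4-12-9-3-6-6-19-30-20-10-20 2z"/><path d="M107 16l-90 0-1 85 18 0 35-18 17-4 22 28 11 12 11 6 17 20 9 5 4 8 3 24 8 9 38 13 0-19-4-10 0-28 11-4-4-5 0-15-4-10-9-13-22-11-16-12-16-22-8-16-11-11-11-4-8 1z"/><path d="M315 367l-17 0-2 3 3 15 6 17 0 9 14 18 1 10-13 27-30 21 20 22 45-28 17-14 12-7 18 1 16 19 17-13 16-8 9 0 16 5 16 12 9 3-1-10 8-12 2-23-12-27-16 12-10 4-40-6-12-10-13-6-13-12-19-10-15-6-26-4z"/><path d="M86 79l-17 4-35 18-18 1 0 79 39-6 10 8 6 12 2 15 6 6 27 3 16 6 15-14 6-10 17-14 0-29-5-9-8-4-17-20-11-6-11-12z"/><path d="M275 20l-10 11-8 23-4 4 16 5 21 12 9 11 0 9-6 6-16 7-14 13-16 11-24 11-18 4 0 28 4 10 1 18 56-15 31 1 37-30 7-9 0-21 18-32-2-6-9-13-7-6-19-4-10-9-4-10 0-8-5-6-22-8z"/><path d="M474 133l-26 29-9 25-4 19-2 23 7 18-9 27-4 5 3 1 23 25 6 3 16-5 11-14 19-16 8-4 15 0 0-123-6 1-21-7-14 1z"/><path d="M430 280l-4 0-7 7-11 15-4 11-9 7-30 3-22-6-4 13-8 7-17 2-3-3-14 26 0 4 40 5 25 8 19 10 13 12 13 6 12 10 39 6 11-4 14-11 1-3-19-24-2-24-7-19 0-5 8-14 1-9 3-3-9 1-6-3z"/><path d="M55 175l-24 2-15 5 0 169 29 24 11-14 0-10-9-21 0-8 28-23 6-16 5-4 33-11 9-9 0-22-3-8-19-10-27-3-6-6-2-15-6-12z"/><path d="M195 16l-86 0-2 9 8-1 11 4 11 11 11 20 21 25 34 19 9 20 1 19 6 2 15-5 24-14 14-12 1-7-10-28-2-17-23-6-12-7-25-21z"/><path d="M162 179l-2 8-17 14-6 10-16 15 4 3 3 8-1 25-8 6-33 11-5 4-6 16-28 23 0 8 9 21 0 10-11 13 10 13 11-6 10-10 4-8-1-14-4-11-7-7 0-4 5-4 16-7 25-29 12-6 13 0 14 8 5 0 21-14 15-3 6-3 3-22 9-25-1-17-40-14-8-9z"/><path d="M283 188l-24 1-49 14 2 19-9 25-4 23 14 5 9 0 12-4 21-3 8 0 6 3 20-2 20 10 19 30 6 6 8 2 5-15-7-21-1-23-31-32-7-12-6-21-4-4z"/><path d="M523 16l-137 0-1 2 12 16 11 23 1 34 2 2 19-10 33 6 4 4-2 30 9 10 21-26 13-30 4-18 8-18z"/><path d="M233 376l-4 7-30 28 4 10 1 21 8 23 0 9 21 19 14-14 8-16 23 24 29-21 13-27-1-10-13-17-8 4-8 0-5-8-23-8-23-16z"/><path d="M19 417l-3 1 1 110 127-1-25-22-12-5-6-7-4-11-8-7-7-4-19-2-3-3-3-12-9-19-14-12z"/>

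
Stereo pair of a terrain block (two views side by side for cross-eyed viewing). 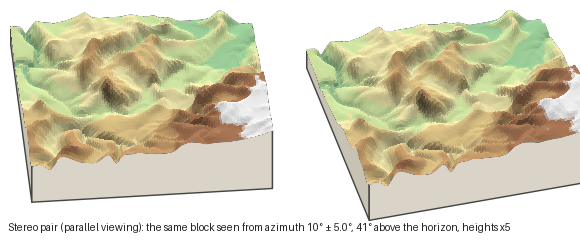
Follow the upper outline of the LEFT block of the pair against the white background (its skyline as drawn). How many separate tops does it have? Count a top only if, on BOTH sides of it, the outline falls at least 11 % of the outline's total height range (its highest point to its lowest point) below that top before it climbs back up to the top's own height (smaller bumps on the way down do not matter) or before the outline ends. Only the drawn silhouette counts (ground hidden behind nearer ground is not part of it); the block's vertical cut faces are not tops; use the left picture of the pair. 1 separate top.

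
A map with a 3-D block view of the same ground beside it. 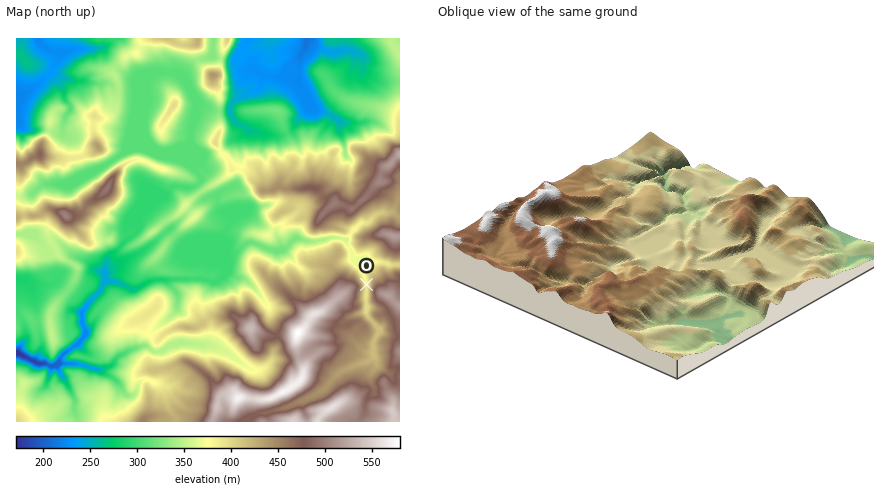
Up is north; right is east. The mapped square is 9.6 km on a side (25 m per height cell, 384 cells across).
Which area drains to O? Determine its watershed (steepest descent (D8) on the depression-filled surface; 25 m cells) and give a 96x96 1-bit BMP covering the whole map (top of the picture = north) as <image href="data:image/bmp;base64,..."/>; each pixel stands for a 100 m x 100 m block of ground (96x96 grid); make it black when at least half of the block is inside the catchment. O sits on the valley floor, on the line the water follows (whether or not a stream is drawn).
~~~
<image width="96" height="96" href="data:image/bmp;base64,Qk2+BAAAAAAAAD4AAAAoAAAAYAAAAGAAAAABAAEAAAAAAIAEAAATCwAAEwsAAAIAAAAAAAAA////AAAAAAAAAAAAAAB///////8AAAAAAAB///////8AAAAAAAA///////8AAAAAAAA///////8AAAAAAAA///////8AAAAAAAAf//////8AAAAAAAAeAH////8AAAAAAAAAAB////8AAAAAAAAAAA////8AAAAAAAAAAAP///8AAAAAAAAAAAH///8AAAAAAAAAAAD///8AAAAAAAAAAAD///8AAAAAAAAAAAD///8AAAAAAAAAAAH///8AAAAAAAAAAAH///8AAAAAAAAAAAP///8AAAAAAAAAAAP///8AAAAAAAAAAAP///8AAAAAAAAAAAP///8AAAAAAAAAAAP///8AAAAAAAAAAAP///8AAAAAAAAAAAH///8AAAAAAAAAAAD///8AAAAAAAAAAAB///8AAAAAAAAAAAB///8AAAAAAAAAAAA///8AAAAAAAAAAAAP//8AAAAAAAAAAAAH//8AAAAAAAAAAAAB//4AAAAAAAAAAAAA//wAAAAAAAAAAAAAf/gAAAAAAAAAAAAAP+AAAAAAAAAAAAAAD8AAAAAAAAAAAAAAAAAAAAAAAAAAAAAAAAAAAAAAAAAAAAAAAAAAAAAAAAAAAAAAAAAAAAAAAAAAAAAAAAAAAAAAAAAAAAAAAAAAAAAAAAAAAAAAAAAAAAAAAAAAAAAAAAAAAAAAAAAAAAAAAAAAAAAAAAAAAAAAAAAAAAAAAAAAAAAAAAAAAAAAAAAAAAAAAAAAAAAAAAAAAAAAAAAAAAAAAAAAAAAAAAAAAAAAAAAAAAAAAAAAAAAAAAAAAAAAAAAAAAAAAAAAAAAAAAAAAAAAAAAAAAAAAAAAAAAAAAAAAAAAAAAAAAAAAAAAAAAAAAAAAAAAAAAAAAAAAAAAAAAAAAAAAAAAAAAAAAAAAAAAAAAAAAAAAAAAAAAAAAAAAAAAAAAAAAAAAAAAAAAAAAAAAAAAAAAAAAAAAAAAAAAAAAAAAAAAAAAAAAAAAAAAAAAAAAAAAAAAAAAAAAAAAAAAAAAAAAAAAAAAAAAAAAAAAAAAAAAAAAAAAAAAAAAAAAAAAAAAAAAAAAAAAAAAAAAAAAAAAAAAAAAAAAAAAAAAAAAAAAAAAAAAAAAAAAAAAAAAAAAAAAAAAAAAAAAAAAAAAAAAAAAAAAAAAAAAAAAAAAAAAAAAAAAAAAAAAAAAAAAAAAAAAAAAAAAAAAAAAAAAAAAAAAAAAAAAAAAAAAAAAAAAAAAAAAAAAAAAAAAAAAAAAAAAAAAAAAAAAAAAAAAAAAAAAAAAAAAAAAAAAAAAAAAAAAAAAAAAAAAAAAAAAAAAAAAAAAAAAAAAAAAAAAAAAAAAAAAAAAAAAAAAAAAAAAAAAAAAAAAAAAAAAAAAAAAAAAAAAAAAAAAAAAAAAAAAAAAAAAAAAAAAAAAAAAAAAAAAAAAAAAAAAAAAAAAAAAAAAAAAAAAAAAAAAAAAAAAAAAAAAAAAAAAAAAAAAAAAAAAAAAAAAAAAAAAAAAAAAAAAAAAAAAAAAAAAAAAAAAAAAAAAAAAAAAA="/>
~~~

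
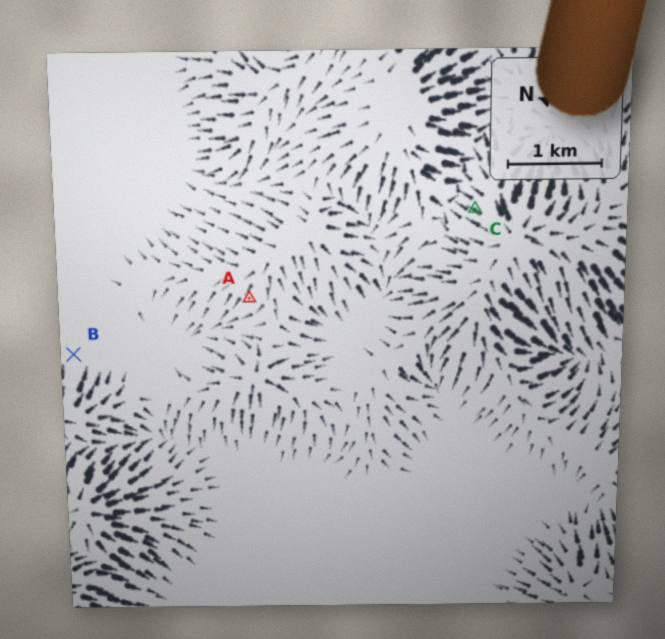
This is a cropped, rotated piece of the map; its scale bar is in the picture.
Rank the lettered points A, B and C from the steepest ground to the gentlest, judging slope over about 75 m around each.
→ C A B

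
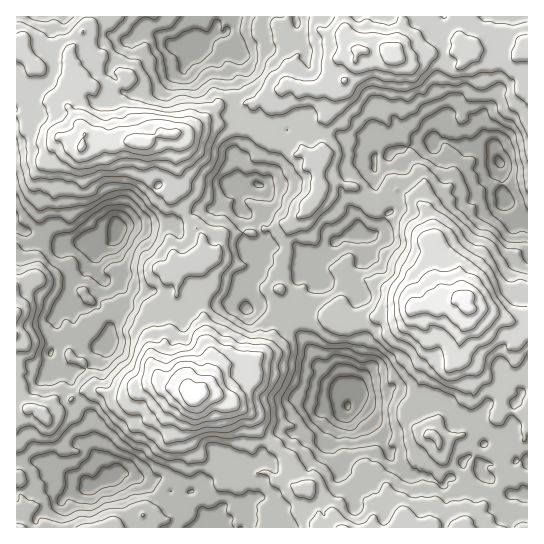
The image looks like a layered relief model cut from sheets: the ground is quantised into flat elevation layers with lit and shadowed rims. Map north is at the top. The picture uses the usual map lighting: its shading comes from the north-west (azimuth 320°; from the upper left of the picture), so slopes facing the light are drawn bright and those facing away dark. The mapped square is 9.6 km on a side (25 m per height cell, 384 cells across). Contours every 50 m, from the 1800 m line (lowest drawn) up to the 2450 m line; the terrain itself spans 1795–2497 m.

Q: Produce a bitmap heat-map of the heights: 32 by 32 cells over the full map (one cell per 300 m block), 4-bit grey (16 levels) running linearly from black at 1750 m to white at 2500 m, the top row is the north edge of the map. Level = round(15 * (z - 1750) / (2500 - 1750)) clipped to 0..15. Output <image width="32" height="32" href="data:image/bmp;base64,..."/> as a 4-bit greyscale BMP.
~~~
<image width="32" height="32" href="data:image/bmp;base64,Qk12AgAAAAAAAHYAAAAoAAAAIAAAACAAAAABAAQAAAAAAAACAAATCwAAEwsAABAAAAAAAAAAAAAAABEREQAiIiIAMzMzAERERABVVVUAZmZmAHd3dwCIiIgAmZmZAKqqqgC7u7sAzMzMAN3d3QDu7u4A////AHZmd3d2VVVWd4iIiJiIh3dmREVmZlVVZmeId3eHd3dmZUQzRFVVZmZ4h3d3ZmZ2ZmVEMzRWZmd3d3ZmZmZmZmZlVURFZ4d3d3dlVmVnd2ZmZmVVZ4mYiIh2VERVaIdmd3h2Vnmau6qZdkMjRXd3d3eId2eZrN3MuWUyEjVnd3d3d3d4mr3v3Ll1QhE1Z3iId3Zmd4rN7du6hkMiRXiZmHh2VmV5u8zLqoZERFaJqqmIh1ZUWJmaqpmGVmZ4mqu6mYZVZWeIiZh3dmd3ibu8y6qWVVVXh3h2Vnd3h4rMzdyph1VVVniIdlZ2ZnaKzN3bmIdlREZ4iHZWdmZ3eavMyohmVDRGiJmHZmZWZmebu6l2VUMyNWiIh1VmZVVnmrqYZkREMiRXeHdmd3ZVVoqpdlRVVUMkZ3dmVniHZmZ4h2REZ3d1VXiHZVVniHZmeHZUNHiIh3eIh2VEV4h3Z3dmVDR5mqmZmZh1VmeIdlZmVUMliavLu7u5dmd4iHZVVERDNYm7y8zMyod3eIh2VVREQ0aJq7qru6qYiIeId2ZlRVVniaqZmYiIiIiYiYdndmVmeJmamYh2Znd4mZqpiId3d3iZmZiIZUVWZ4mKqqqpiYiJmZmYd2RERVeIiau7upmZmZiJl2ZUQ0RWd4mru6mZmZmHeIh2ZUREZ3eJqZmZiYiI"/>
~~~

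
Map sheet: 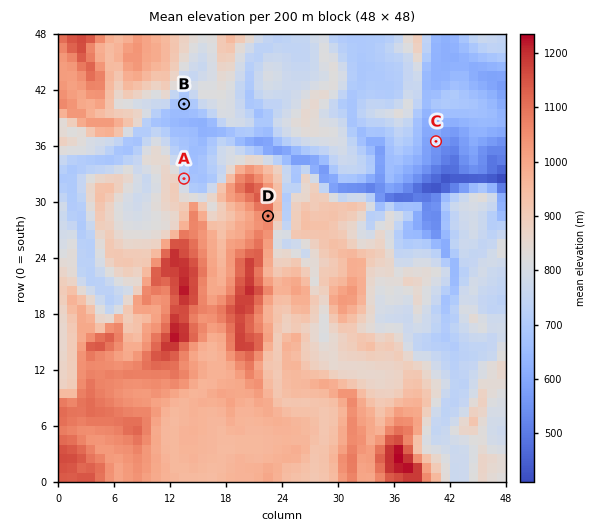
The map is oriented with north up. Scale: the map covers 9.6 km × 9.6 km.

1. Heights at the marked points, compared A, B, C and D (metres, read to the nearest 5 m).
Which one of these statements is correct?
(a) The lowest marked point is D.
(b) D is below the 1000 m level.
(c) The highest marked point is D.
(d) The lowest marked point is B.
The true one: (c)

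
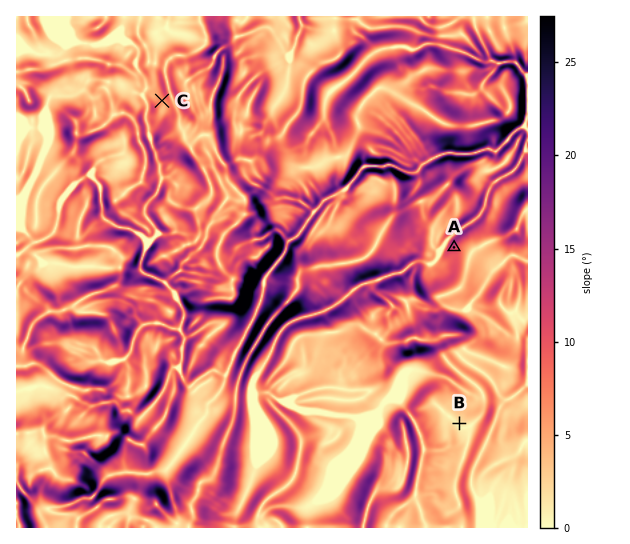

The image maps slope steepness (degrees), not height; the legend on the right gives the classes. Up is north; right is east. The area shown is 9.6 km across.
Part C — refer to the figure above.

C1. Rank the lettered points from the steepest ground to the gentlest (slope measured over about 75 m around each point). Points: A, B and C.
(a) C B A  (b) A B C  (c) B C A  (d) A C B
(d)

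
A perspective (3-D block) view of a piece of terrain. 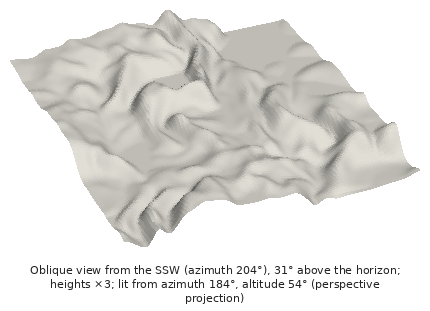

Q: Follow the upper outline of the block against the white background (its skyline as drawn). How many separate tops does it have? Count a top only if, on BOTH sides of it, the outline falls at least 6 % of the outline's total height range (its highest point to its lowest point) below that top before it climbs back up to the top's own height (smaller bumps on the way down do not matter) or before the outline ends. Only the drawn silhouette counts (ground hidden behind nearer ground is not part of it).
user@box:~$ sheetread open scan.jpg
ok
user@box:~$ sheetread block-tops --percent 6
2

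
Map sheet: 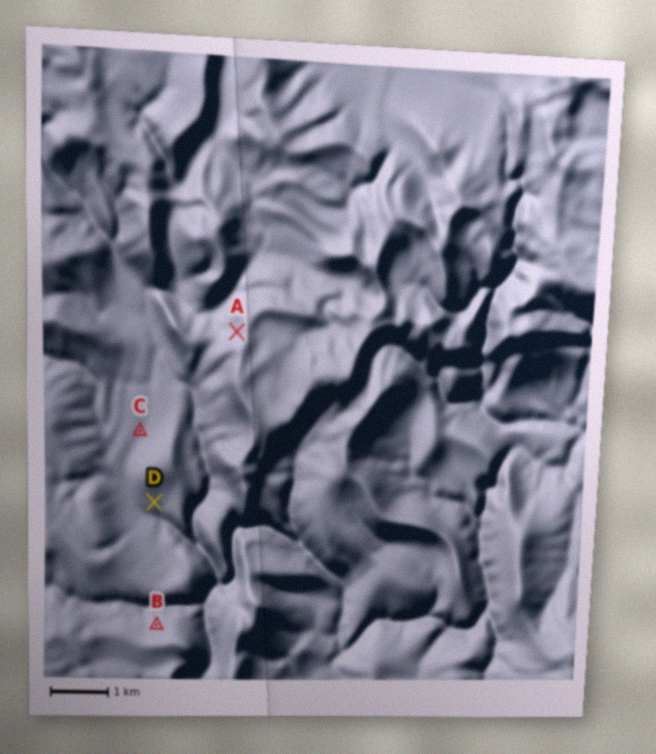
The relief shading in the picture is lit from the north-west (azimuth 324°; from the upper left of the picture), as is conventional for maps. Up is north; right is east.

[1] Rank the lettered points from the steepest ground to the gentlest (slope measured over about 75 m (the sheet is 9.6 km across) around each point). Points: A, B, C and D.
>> A B D C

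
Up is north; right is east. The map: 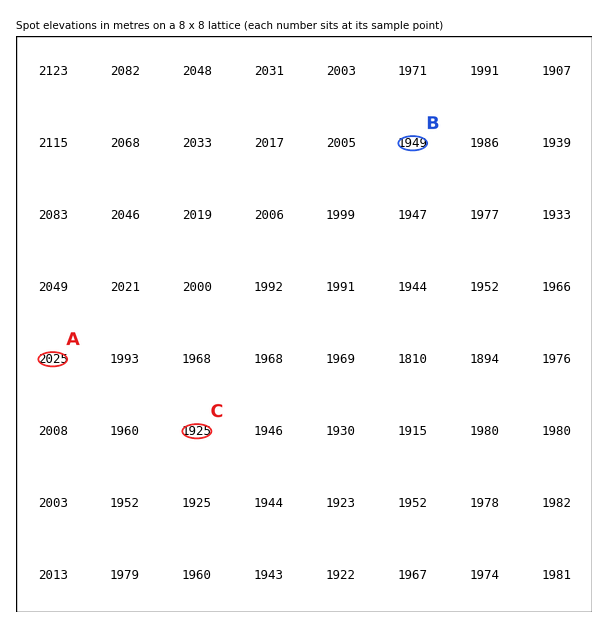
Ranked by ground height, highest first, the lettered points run A B C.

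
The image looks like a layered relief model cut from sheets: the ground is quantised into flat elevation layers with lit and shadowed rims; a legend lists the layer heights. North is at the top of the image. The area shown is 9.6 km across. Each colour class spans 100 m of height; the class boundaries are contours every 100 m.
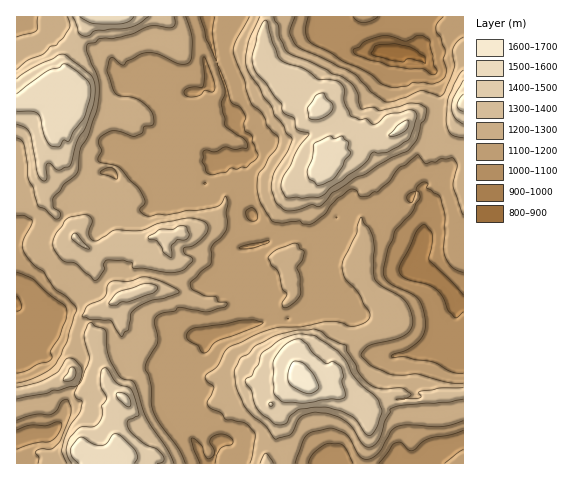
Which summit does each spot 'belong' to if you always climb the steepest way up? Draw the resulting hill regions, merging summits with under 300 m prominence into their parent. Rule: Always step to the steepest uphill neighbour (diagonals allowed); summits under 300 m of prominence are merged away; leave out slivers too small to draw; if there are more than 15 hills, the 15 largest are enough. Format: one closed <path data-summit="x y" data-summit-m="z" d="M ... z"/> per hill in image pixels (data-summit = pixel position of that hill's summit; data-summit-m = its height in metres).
<path data-summit="85 458" data-summit-m="1556" d="M203 16l-187 1 0 285 9-2 3 1 5-6-4 7 8 18-1 17-5 2-8 8-3 6-4 1 1 110 186-1-10-23-18-14-7-12 1-25-5-10 1-7 7-2 13-15 9-17 61-14 4-12 5-7-1-13-8 2-10-17-10-7 5-6 0-14 9-4-2-2 0-8 6-18-2-26-6-17 0-11-4-6-16 6-14 1-7-4-14-4-7-7-13-2 2-7 9-7-2-4-5-5 3-5 1-14 10-13 13-2 9-7-6-24 0-8 7-7-1-18z"/><path data-summit="307 382" data-summit-m="1653" d="M421 186l-11 12-22 0-6 5-1 19-13-2-3-10-5-5-13 3-13 12-1 8-8 10-13 0-8-6-10 0-7 4-27 8-2-10-7-9-4 11 0 8 2 2-9 4 0 14-5 6 10 7 10 17 8-2 1 13-5 7-3 10-62 16-9 17-13 15-7 2-1 5 5 12-1 25 7 12 18 14 10 24 261-1 0-228-2-1-3 5-29-3-7 5 0-11 7-13 0-11z"/><path data-summit="323 161" data-summit-m="1529" d="M322 16l-88 0-9 17-4 14-8 2 13 38 0 18 7 8-2 3 1 7 17 16 3 7-1 8-10 5 4 5 0 11 6 17 0 16 2 7-1 13 6 6 2 9 24-5 10-6 10 0 8 6 13 0 8-10 1-8 13-12 9-3 6 2 6 13 13 2 1-19 6-5 22 0 11-12 9 20 0 11-7 13 0 11 7-5 29 3 5-5 0-214-2 0-6 9-8 7-25 7-7 10-17-4-9 7-8-4-24 0-21-9-12-11z"/>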